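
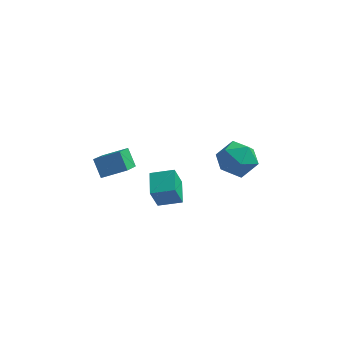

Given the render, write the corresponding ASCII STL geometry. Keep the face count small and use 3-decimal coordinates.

solid 
facet normal -0.953 -0.163 -0.254
outer loop
vertex -1.587 -3.909 -3.38
vertex -1.927 -2.574 -2.963
vertex -1.312 -3.419 -4.727
endloop
endfacet
facet normal 0.236 -0.928 -0.289
outer loop
vertex -0.073 -3.206 -4.397
vertex -1.587 -3.909 -3.38
vertex -1.312 -3.419 -4.727
endloop
endfacet
facet normal -0.953 -0.163 -0.254
outer loop
vertex -1.312 -3.419 -4.727
vertex -1.927 -2.574 -2.963
vertex -1.652 -2.083 -4.31
endloop
endfacet
facet normal 0.188 0.336 -0.923
outer loop
vertex -1.652 -2.083 -4.31
vertex -0.073 -3.206 -4.397
vertex -1.312 -3.419 -4.727
endloop
endfacet
facet normal -0.188 -0.336 0.923
outer loop
vertex -1.587 -3.909 -3.38
vertex -0.688 -2.361 -2.633
vertex -1.927 -2.574 -2.963
endloop
endfacet
facet normal 0.236 -0.928 -0.290
outer loop
vertex -0.348 -3.697 -3.05
vertex -1.587 -3.909 -3.38
vertex -0.073 -3.206 -4.397
endloop
endfacet
facet normal -0.188 -0.336 0.923
outer loop
vertex -0.348 -3.697 -3.05
vertex -0.688 -2.361 -2.633
vertex -1.587 -3.909 -3.38
endloop
endfacet
facet normal -0.237 0.927 0.290
outer loop
vertex -1.927 -2.574 -2.963
vertex -0.688 -2.361 -2.633
vertex -1.652 -2.083 -4.31
endloop
endfacet
facet normal 0.188 0.336 -0.923
outer loop
vertex -0.413 -1.871 -3.98
vertex -0.073 -3.206 -4.397
vertex -1.652 -2.083 -4.31
endloop
endfacet
facet normal -0.236 0.928 0.289
outer loop
vertex -1.652 -2.083 -4.31
vertex -0.688 -2.361 -2.633
vertex -0.413 -1.871 -3.98
endloop
endfacet
facet normal 0.953 0.163 0.254
outer loop
vertex -0.413 -1.871 -3.98
vertex -0.348 -3.697 -3.05
vertex -0.073 -3.206 -4.397
endloop
endfacet
facet normal 0.953 0.163 0.254
outer loop
vertex -0.688 -2.361 -2.633
vertex -0.348 -3.697 -3.05
vertex -0.413 -1.871 -3.98
endloop
endfacet
facet normal 0.306 0.833 -0.461
outer loop
vertex 3.014 -1.762 -2.284
vertex 2.085 -1.172 -1.836
vertex 3.107 -1.214 -1.233
endloop
endfacet
facet normal 0.861 0.416 -0.293
outer loop
vertex 3.014 -1.762 -2.284
vertex 3.107 -1.214 -1.233
vertex 3.578 -2.295 -1.384
endloop
endfacet
facet normal 0.764 -0.218 -0.608
outer loop
vertex 3.014 -1.762 -2.284
vertex 3.578 -2.295 -1.384
vertex 2.846 -2.92 -2.08
endloop
endfacet
facet normal 0.149 -0.192 -0.970
outer loop
vertex 3.014 -1.762 -2.284
vertex 2.846 -2.92 -2.08
vertex 1.923 -2.226 -2.359
endloop
endfacet
facet normal -0.134 0.457 -0.879
outer loop
vertex 3.014 -1.762 -2.284
vertex 1.923 -2.226 -2.359
vertex 2.085 -1.172 -1.836
endloop
endfacet
facet normal 0.855 0.315 0.413
outer loop
vertex 3.578 -2.295 -1.384
vertex 3.107 -1.214 -1.233
vertex 2.997 -2.034 -0.381
endloop
endfacet
facet normal -0.042 0.989 0.141
outer loop
vertex 3.107 -1.214 -1.233
vertex 2.085 -1.172 -1.836
vertex 2.074 -1.34 -0.66
endloop
endfacet
facet normal -0.753 0.382 -0.536
outer loop
vertex 2.085 -1.172 -1.836
vertex 1.923 -2.226 -2.359
vertex 1.342 -1.965 -1.356
endloop
endfacet
facet normal -0.297 -0.669 -0.682
outer loop
vertex 1.923 -2.226 -2.359
vertex 2.846 -2.92 -2.08
vertex 1.813 -3.046 -1.507
endloop
endfacet
facet normal 0.697 -0.711 -0.095
outer loop
vertex 2.846 -2.92 -2.08
vertex 3.578 -2.295 -1.384
vertex 2.835 -3.088 -0.904
endloop
endfacet
facet normal -0.149 0.192 0.970
outer loop
vertex 1.906 -2.498 -0.456
vertex 2.997 -2.034 -0.381
vertex 2.074 -1.34 -0.66
endloop
endfacet
facet normal -0.764 0.218 0.608
outer loop
vertex 1.906 -2.498 -0.456
vertex 2.074 -1.34 -0.66
vertex 1.342 -1.965 -1.356
endloop
endfacet
facet normal -0.861 -0.416 0.293
outer loop
vertex 1.906 -2.498 -0.456
vertex 1.342 -1.965 -1.356
vertex 1.813 -3.046 -1.507
endloop
endfacet
facet normal -0.306 -0.833 0.461
outer loop
vertex 1.906 -2.498 -0.456
vertex 1.813 -3.046 -1.507
vertex 2.835 -3.088 -0.904
endloop
endfacet
facet normal 0.134 -0.457 0.879
outer loop
vertex 1.906 -2.498 -0.456
vertex 2.835 -3.088 -0.904
vertex 2.997 -2.034 -0.381
endloop
endfacet
facet normal 0.297 0.669 0.682
outer loop
vertex 2.074 -1.34 -0.66
vertex 2.997 -2.034 -0.381
vertex 3.107 -1.214 -1.233
endloop
endfacet
facet normal -0.697 0.711 0.095
outer loop
vertex 1.342 -1.965 -1.356
vertex 2.074 -1.34 -0.66
vertex 2.085 -1.172 -1.836
endloop
endfacet
facet normal -0.855 -0.315 -0.413
outer loop
vertex 1.813 -3.046 -1.507
vertex 1.342 -1.965 -1.356
vertex 1.923 -2.226 -2.359
endloop
endfacet
facet normal 0.042 -0.989 -0.141
outer loop
vertex 2.835 -3.088 -0.904
vertex 1.813 -3.046 -1.507
vertex 2.846 -2.92 -2.08
endloop
endfacet
facet normal 0.753 -0.382 0.536
outer loop
vertex 2.997 -2.034 -0.381
vertex 2.835 -3.088 -0.904
vertex 3.578 -2.295 -1.384
endloop
endfacet
facet normal -0.456 0.487 0.745
outer loop
vertex -3.564 -2.261 -1.826
vertex -3.602 -0.431 -3.047
vertex -4.845 -2.644 -2.36
endloop
endfacet
facet normal 0.017 -0.832 0.555
outer loop
vertex -4.298 -3.229 -3.253
vertex -3.564 -2.261 -1.826
vertex -4.845 -2.644 -2.36
endloop
endfacet
facet normal -0.456 0.487 0.745
outer loop
vertex -4.845 -2.644 -2.36
vertex -3.602 -0.431 -3.047
vertex -4.883 -0.814 -3.581
endloop
endfacet
facet normal -0.890 -0.266 -0.371
outer loop
vertex -4.883 -0.814 -3.581
vertex -4.298 -3.229 -3.253
vertex -4.845 -2.644 -2.36
endloop
endfacet
facet normal 0.890 0.266 0.371
outer loop
vertex -3.564 -2.261 -1.826
vertex -3.055 -1.016 -3.94
vertex -3.602 -0.431 -3.047
endloop
endfacet
facet normal 0.017 -0.832 0.555
outer loop
vertex -3.017 -2.846 -2.719
vertex -3.564 -2.261 -1.826
vertex -4.298 -3.229 -3.253
endloop
endfacet
facet normal 0.890 0.266 0.371
outer loop
vertex -3.017 -2.846 -2.719
vertex -3.055 -1.016 -3.94
vertex -3.564 -2.261 -1.826
endloop
endfacet
facet normal -0.017 0.832 -0.555
outer loop
vertex -3.602 -0.431 -3.047
vertex -3.055 -1.016 -3.94
vertex -4.883 -0.814 -3.581
endloop
endfacet
facet normal -0.890 -0.266 -0.371
outer loop
vertex -4.336 -1.399 -4.474
vertex -4.298 -3.229 -3.253
vertex -4.883 -0.814 -3.581
endloop
endfacet
facet normal -0.017 0.832 -0.555
outer loop
vertex -4.883 -0.814 -3.581
vertex -3.055 -1.016 -3.94
vertex -4.336 -1.399 -4.474
endloop
endfacet
facet normal 0.456 -0.487 -0.745
outer loop
vertex -4.336 -1.399 -4.474
vertex -3.017 -2.846 -2.719
vertex -4.298 -3.229 -3.253
endloop
endfacet
facet normal 0.456 -0.487 -0.745
outer loop
vertex -3.055 -1.016 -3.94
vertex -3.017 -2.846 -2.719
vertex -4.336 -1.399 -4.474
endloop
endfacet

endsolid


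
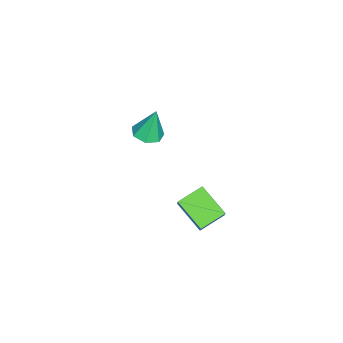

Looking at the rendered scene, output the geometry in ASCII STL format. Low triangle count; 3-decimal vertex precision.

solid 
facet normal 0.092 -0.229 -0.969
outer loop
vertex -2.015 -3.43 -4.073
vertex -2.838 -3.593 -4.113
vertex -2.442 -2.865 -4.247
endloop
endfacet
facet normal 0.705 0.632 0.322
outer loop
vertex -2.015 -3.43 -4.073
vertex -2.442 -2.865 -4.247
vertex -3.002 -3.187 -2.387
endloop
endfacet
facet normal 0.091 -0.228 -0.969
outer loop
vertex -2.442 -2.865 -4.247
vertex -2.838 -3.593 -4.113
vertex -3.167 -2.848 -4.319
endloop
endfacet
facet normal 0.006 0.985 0.172
outer loop
vertex -2.442 -2.865 -4.247
vertex -3.167 -2.848 -4.319
vertex -3.002 -3.187 -2.387
endloop
endfacet
facet normal 0.091 -0.228 -0.969
outer loop
vertex -3.167 -2.848 -4.319
vertex -2.838 -3.593 -4.113
vertex -3.645 -3.393 -4.236
endloop
endfacet
facet normal -0.726 0.664 0.179
outer loop
vertex -3.167 -2.848 -4.319
vertex -3.645 -3.393 -4.236
vertex -3.002 -3.187 -2.387
endloop
endfacet
facet normal 0.091 -0.228 -0.969
outer loop
vertex -3.645 -3.393 -4.236
vertex -2.838 -3.593 -4.113
vertex -3.515 -4.088 -4.06
endloop
endfacet
facet normal -0.938 -0.090 0.336
outer loop
vertex -3.645 -3.393 -4.236
vertex -3.515 -4.088 -4.06
vertex -3.002 -3.187 -2.387
endloop
endfacet
facet normal 0.091 -0.228 -0.969
outer loop
vertex -3.515 -4.088 -4.06
vertex -2.838 -3.593 -4.113
vertex -2.876 -4.411 -3.924
endloop
endfacet
facet normal -0.470 -0.709 0.526
outer loop
vertex -3.515 -4.088 -4.06
vertex -2.876 -4.411 -3.924
vertex -3.002 -3.187 -2.387
endloop
endfacet
facet normal 0.091 -0.228 -0.969
outer loop
vertex -2.876 -4.411 -3.924
vertex -2.838 -3.593 -4.113
vertex -2.208 -4.118 -3.93
endloop
endfacet
facet normal 0.324 -0.727 0.605
outer loop
vertex -2.876 -4.411 -3.924
vertex -2.208 -4.118 -3.93
vertex -3.002 -3.187 -2.387
endloop
endfacet
facet normal 0.092 -0.227 -0.969
outer loop
vertex -2.208 -4.118 -3.93
vertex -2.838 -3.593 -4.113
vertex -2.015 -3.43 -4.073
endloop
endfacet
facet normal 0.847 -0.131 0.515
outer loop
vertex -2.208 -4.118 -3.93
vertex -2.015 -3.43 -4.073
vertex -3.002 -3.187 -2.387
endloop
endfacet
facet normal -0.719 0.616 0.322
outer loop
vertex 1.974 0.668 -2.318
vertex 2.49 0.866 -1.545
vertex 2.739 2.005 -3.17
endloop
endfacet
facet normal -0.543 -0.207 -0.813
outer loop
vertex 3.73 1.154 -3.615
vertex 1.974 0.668 -2.318
vertex 2.739 2.005 -3.17
endloop
endfacet
facet normal -0.719 0.616 0.322
outer loop
vertex 2.739 2.005 -3.17
vertex 2.49 0.866 -1.545
vertex 3.254 2.202 -2.397
endloop
endfacet
facet normal 0.435 0.760 -0.483
outer loop
vertex 3.254 2.202 -2.397
vertex 3.73 1.154 -3.615
vertex 2.739 2.005 -3.17
endloop
endfacet
facet normal -0.434 -0.759 0.484
outer loop
vertex 1.974 0.668 -2.318
vertex 3.481 0.015 -1.99
vertex 2.49 0.866 -1.545
endloop
endfacet
facet normal -0.543 -0.208 -0.813
outer loop
vertex 2.966 -0.182 -2.763
vertex 1.974 0.668 -2.318
vertex 3.73 1.154 -3.615
endloop
endfacet
facet normal -0.435 -0.760 0.483
outer loop
vertex 2.966 -0.182 -2.763
vertex 3.481 0.015 -1.99
vertex 1.974 0.668 -2.318
endloop
endfacet
facet normal 0.544 0.208 0.813
outer loop
vertex 2.49 0.866 -1.545
vertex 3.481 0.015 -1.99
vertex 3.254 2.202 -2.397
endloop
endfacet
facet normal 0.434 0.760 -0.484
outer loop
vertex 4.246 1.352 -2.842
vertex 3.73 1.154 -3.615
vertex 3.254 2.202 -2.397
endloop
endfacet
facet normal 0.543 0.208 0.814
outer loop
vertex 3.254 2.202 -2.397
vertex 3.481 0.015 -1.99
vertex 4.246 1.352 -2.842
endloop
endfacet
facet normal 0.719 -0.616 -0.322
outer loop
vertex 4.246 1.352 -2.842
vertex 2.966 -0.182 -2.763
vertex 3.73 1.154 -3.615
endloop
endfacet
facet normal 0.719 -0.616 -0.322
outer loop
vertex 3.481 0.015 -1.99
vertex 2.966 -0.182 -2.763
vertex 4.246 1.352 -2.842
endloop
endfacet

endsolid


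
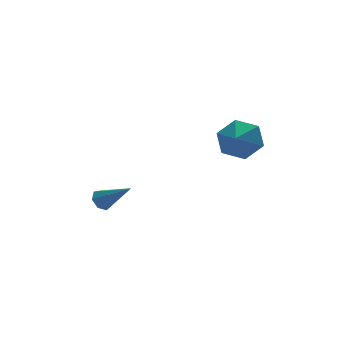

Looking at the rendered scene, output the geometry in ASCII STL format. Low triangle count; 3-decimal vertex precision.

solid 
facet normal -0.442 0.647 -0.621
outer loop
vertex -2.776 -1.772 -4.223
vertex -3.248 -2.05 -4.177
vertex -3.066 -1.632 -3.871
endloop
endfacet
facet normal 0.755 0.502 0.423
outer loop
vertex -2.776 -1.772 -4.223
vertex -3.066 -1.632 -3.871
vertex -2.472 -3.19 -3.083
endloop
endfacet
facet normal -0.441 0.647 -0.622
outer loop
vertex -3.066 -1.632 -3.871
vertex -3.248 -2.05 -4.177
vertex -3.493 -1.806 -3.749
endloop
endfacet
facet normal 0.061 0.469 0.881
outer loop
vertex -3.066 -1.632 -3.871
vertex -3.493 -1.806 -3.749
vertex -2.472 -3.19 -3.083
endloop
endfacet
facet normal -0.442 0.647 -0.622
outer loop
vertex -3.493 -1.806 -3.749
vertex -3.248 -2.05 -4.177
vertex -3.736 -2.165 -3.95
endloop
endfacet
facet normal -0.592 -0.050 0.804
outer loop
vertex -3.493 -1.806 -3.749
vertex -3.736 -2.165 -3.95
vertex -2.472 -3.19 -3.083
endloop
endfacet
facet normal -0.442 0.647 -0.622
outer loop
vertex -3.736 -2.165 -3.95
vertex -3.248 -2.05 -4.177
vertex -3.611 -2.437 -4.322
endloop
endfacet
facet normal -0.707 -0.663 0.247
outer loop
vertex -3.736 -2.165 -3.95
vertex -3.611 -2.437 -4.322
vertex -2.472 -3.19 -3.083
endloop
endfacet
facet normal -0.442 0.647 -0.622
outer loop
vertex -3.611 -2.437 -4.322
vertex -3.248 -2.05 -4.177
vertex -3.213 -2.418 -4.585
endloop
endfacet
facet normal -0.200 -0.908 -0.368
outer loop
vertex -3.611 -2.437 -4.322
vertex -3.213 -2.418 -4.585
vertex -2.472 -3.19 -3.083
endloop
endfacet
facet normal -0.440 0.648 -0.622
outer loop
vertex -3.213 -2.418 -4.585
vertex -3.248 -2.05 -4.177
vertex -2.841 -2.122 -4.54
endloop
endfacet
facet normal 0.549 -0.602 -0.580
outer loop
vertex -3.213 -2.418 -4.585
vertex -2.841 -2.122 -4.54
vertex -2.472 -3.19 -3.083
endloop
endfacet
facet normal -0.441 0.646 -0.623
outer loop
vertex -2.841 -2.122 -4.54
vertex -3.248 -2.05 -4.177
vertex -2.776 -1.772 -4.223
endloop
endfacet
facet normal 0.973 0.026 -0.228
outer loop
vertex -2.841 -2.122 -4.54
vertex -2.776 -1.772 -4.223
vertex -2.472 -3.19 -3.083
endloop
endfacet
facet normal 0.563 0.647 -0.514
outer loop
vertex 2.997 -4.227 -1.427
vertex 2.302 -3.487 -1.257
vertex 3.074 -3.63 -0.592
endloop
endfacet
facet normal 0.239 -0.800 0.550
outer loop
vertex 2.997 -4.227 -1.427
vertex 3.074 -3.63 -0.592
vertex 1.738 -4.133 -0.743
endloop
endfacet
facet normal 0.563 0.647 -0.514
outer loop
vertex 3.074 -3.63 -0.592
vertex 2.302 -3.487 -1.257
vertex 2.379 -2.89 -0.422
endloop
endfacet
facet normal -0.019 -0.241 0.970
outer loop
vertex 3.074 -3.63 -0.592
vertex 2.379 -2.89 -0.422
vertex 1.738 -4.133 -0.743
endloop
endfacet
facet normal 0.563 0.647 -0.514
outer loop
vertex 2.379 -2.89 -0.422
vertex 2.302 -3.487 -1.257
vertex 1.606 -2.746 -1.087
endloop
endfacet
facet normal -0.633 0.129 0.763
outer loop
vertex 2.379 -2.89 -0.422
vertex 1.606 -2.746 -1.087
vertex 1.738 -4.133 -0.743
endloop
endfacet
facet normal 0.563 0.647 -0.514
outer loop
vertex 1.606 -2.746 -1.087
vertex 2.302 -3.487 -1.257
vertex 1.529 -3.343 -1.923
endloop
endfacet
facet normal -0.989 -0.061 0.134
outer loop
vertex 1.606 -2.746 -1.087
vertex 1.529 -3.343 -1.923
vertex 1.738 -4.133 -0.743
endloop
endfacet
facet normal 0.564 0.647 -0.514
outer loop
vertex 1.529 -3.343 -1.923
vertex 2.302 -3.487 -1.257
vertex 2.224 -4.084 -2.093
endloop
endfacet
facet normal -0.731 -0.620 -0.286
outer loop
vertex 1.529 -3.343 -1.923
vertex 2.224 -4.084 -2.093
vertex 1.738 -4.133 -0.743
endloop
endfacet
facet normal 0.563 0.647 -0.514
outer loop
vertex 2.224 -4.084 -2.093
vertex 2.302 -3.487 -1.257
vertex 2.997 -4.227 -1.427
endloop
endfacet
facet normal -0.116 -0.990 -0.078
outer loop
vertex 2.224 -4.084 -2.093
vertex 2.997 -4.227 -1.427
vertex 1.738 -4.133 -0.743
endloop
endfacet

endsolid


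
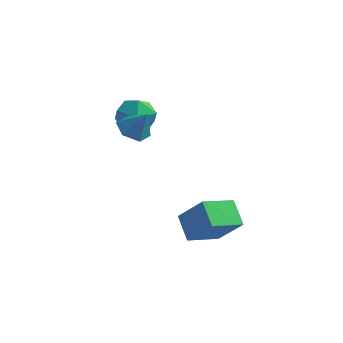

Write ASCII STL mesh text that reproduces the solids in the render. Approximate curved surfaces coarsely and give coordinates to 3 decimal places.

solid 
facet normal -0.535 0.009 -0.845
outer loop
vertex -1.127 -1.602 1.704
vertex -1.732 -1.044 2.093
vertex -1.018 -0.7 1.645
endloop
endfacet
facet normal 0.991 -0.123 -0.045
outer loop
vertex -1.127 -1.602 1.704
vertex -1.018 -0.7 1.645
vertex -0.988 -1.056 3.267
endloop
endfacet
facet normal -0.534 0.008 -0.845
outer loop
vertex -1.018 -0.7 1.645
vertex -1.732 -1.044 2.093
vertex -1.623 -0.142 2.033
endloop
endfacet
facet normal 0.718 0.683 0.137
outer loop
vertex -1.018 -0.7 1.645
vertex -1.623 -0.142 2.033
vertex -0.988 -1.056 3.267
endloop
endfacet
facet normal -0.535 0.008 -0.845
outer loop
vertex -1.623 -0.142 2.033
vertex -1.732 -1.044 2.093
vertex -2.336 -0.486 2.481
endloop
endfacet
facet normal -0.010 0.801 0.599
outer loop
vertex -1.623 -0.142 2.033
vertex -2.336 -0.486 2.481
vertex -0.988 -1.056 3.267
endloop
endfacet
facet normal -0.535 0.008 -0.845
outer loop
vertex -2.336 -0.486 2.481
vertex -1.732 -1.044 2.093
vertex -2.445 -1.388 2.541
endloop
endfacet
facet normal -0.464 0.114 0.878
outer loop
vertex -2.336 -0.486 2.481
vertex -2.445 -1.388 2.541
vertex -0.988 -1.056 3.267
endloop
endfacet
facet normal -0.535 0.009 -0.845
outer loop
vertex -2.445 -1.388 2.541
vertex -1.732 -1.044 2.093
vertex -1.84 -1.945 2.152
endloop
endfacet
facet normal -0.189 -0.692 0.697
outer loop
vertex -2.445 -1.388 2.541
vertex -1.84 -1.945 2.152
vertex -0.988 -1.056 3.267
endloop
endfacet
facet normal -0.535 0.009 -0.845
outer loop
vertex -1.84 -1.945 2.152
vertex -1.732 -1.044 2.093
vertex -1.127 -1.602 1.704
endloop
endfacet
facet normal 0.537 -0.810 0.235
outer loop
vertex -1.84 -1.945 2.152
vertex -1.127 -1.602 1.704
vertex -0.988 -1.056 3.267
endloop
endfacet
facet normal -0.658 0.120 -0.744
outer loop
vertex 0.626 -1.234 -3.09
vertex 1.529 0.27 -3.645
vertex 1.489 -2.084 -3.991
endloop
endfacet
facet normal -0.490 -0.818 0.302
outer loop
vertex 2.831 -2.33 -2.475
vertex 0.626 -1.234 -3.09
vertex 1.489 -2.084 -3.991
endloop
endfacet
facet normal -0.659 0.120 -0.743
outer loop
vertex 1.489 -2.084 -3.991
vertex 1.529 0.27 -3.645
vertex 2.391 -0.58 -4.547
endloop
endfacet
facet normal 0.571 -0.563 -0.597
outer loop
vertex 2.391 -0.58 -4.547
vertex 2.831 -2.33 -2.475
vertex 1.489 -2.084 -3.991
endloop
endfacet
facet normal -0.571 0.563 0.597
outer loop
vertex 0.626 -1.234 -3.09
vertex 2.871 0.024 -2.129
vertex 1.529 0.27 -3.645
endloop
endfacet
facet normal -0.491 -0.818 0.302
outer loop
vertex 1.969 -1.48 -1.573
vertex 0.626 -1.234 -3.09
vertex 2.831 -2.33 -2.475
endloop
endfacet
facet normal -0.571 0.563 0.597
outer loop
vertex 1.969 -1.48 -1.573
vertex 2.871 0.024 -2.129
vertex 0.626 -1.234 -3.09
endloop
endfacet
facet normal 0.491 0.818 -0.302
outer loop
vertex 1.529 0.27 -3.645
vertex 2.871 0.024 -2.129
vertex 2.391 -0.58 -4.547
endloop
endfacet
facet normal 0.571 -0.563 -0.597
outer loop
vertex 3.734 -0.826 -3.03
vertex 2.831 -2.33 -2.475
vertex 2.391 -0.58 -4.547
endloop
endfacet
facet normal 0.490 0.818 -0.302
outer loop
vertex 2.391 -0.58 -4.547
vertex 2.871 0.024 -2.129
vertex 3.734 -0.826 -3.03
endloop
endfacet
facet normal 0.658 -0.121 0.743
outer loop
vertex 3.734 -0.826 -3.03
vertex 1.969 -1.48 -1.573
vertex 2.831 -2.33 -2.475
endloop
endfacet
facet normal 0.658 -0.120 0.743
outer loop
vertex 2.871 0.024 -2.129
vertex 1.969 -1.48 -1.573
vertex 3.734 -0.826 -3.03
endloop
endfacet
facet normal -0.403 0.879 0.256
outer loop
vertex -3.33 2.337 0.988
vertex -3.632 1.897 2.026
vertex -2.593 2.412 1.891
endloop
endfacet
facet normal 0.142 0.970 -0.197
outer loop
vertex -3.33 2.337 0.988
vertex -2.593 2.412 1.891
vertex -2.191 2.138 0.83
endloop
endfacet
facet normal -0.004 0.608 -0.794
outer loop
vertex -3.33 2.337 0.988
vertex -2.191 2.138 0.83
vertex -2.98 1.453 0.31
endloop
endfacet
facet normal -0.639 0.292 -0.711
outer loop
vertex -3.33 2.337 0.988
vertex -2.98 1.453 0.31
vertex -3.871 1.305 1.05
endloop
endfacet
facet normal -0.885 0.460 -0.062
outer loop
vertex -3.33 2.337 0.988
vertex -3.871 1.305 1.05
vertex -3.632 1.897 2.026
endloop
endfacet
facet normal 0.725 0.682 0.098
outer loop
vertex -2.191 2.138 0.83
vertex -2.593 2.412 1.891
vertex -1.789 1.575 1.77
endloop
endfacet
facet normal -0.158 0.535 0.830
outer loop
vertex -2.593 2.412 1.891
vertex -3.632 1.897 2.026
vertex -2.68 1.427 2.51
endloop
endfacet
facet normal -0.938 -0.142 0.316
outer loop
vertex -3.632 1.897 2.026
vertex -3.871 1.305 1.05
vertex -3.469 0.742 1.99
endloop
endfacet
facet normal -0.540 -0.413 -0.733
outer loop
vertex -3.871 1.305 1.05
vertex -2.98 1.453 0.31
vertex -3.067 0.468 0.929
endloop
endfacet
facet normal 0.488 0.096 -0.867
outer loop
vertex -2.98 1.453 0.31
vertex -2.191 2.138 0.83
vertex -2.028 0.983 0.794
endloop
endfacet
facet normal 0.639 -0.292 0.711
outer loop
vertex -2.33 0.543 1.832
vertex -1.789 1.575 1.77
vertex -2.68 1.427 2.51
endloop
endfacet
facet normal 0.004 -0.608 0.794
outer loop
vertex -2.33 0.543 1.832
vertex -2.68 1.427 2.51
vertex -3.469 0.742 1.99
endloop
endfacet
facet normal -0.142 -0.970 0.197
outer loop
vertex -2.33 0.543 1.832
vertex -3.469 0.742 1.99
vertex -3.067 0.468 0.929
endloop
endfacet
facet normal 0.403 -0.879 -0.256
outer loop
vertex -2.33 0.543 1.832
vertex -3.067 0.468 0.929
vertex -2.028 0.983 0.794
endloop
endfacet
facet normal 0.885 -0.460 0.062
outer loop
vertex -2.33 0.543 1.832
vertex -2.028 0.983 0.794
vertex -1.789 1.575 1.77
endloop
endfacet
facet normal 0.540 0.413 0.733
outer loop
vertex -2.68 1.427 2.51
vertex -1.789 1.575 1.77
vertex -2.593 2.412 1.891
endloop
endfacet
facet normal -0.488 -0.096 0.867
outer loop
vertex -3.469 0.742 1.99
vertex -2.68 1.427 2.51
vertex -3.632 1.897 2.026
endloop
endfacet
facet normal -0.725 -0.682 -0.098
outer loop
vertex -3.067 0.468 0.929
vertex -3.469 0.742 1.99
vertex -3.871 1.305 1.05
endloop
endfacet
facet normal 0.158 -0.535 -0.830
outer loop
vertex -2.028 0.983 0.794
vertex -3.067 0.468 0.929
vertex -2.98 1.453 0.31
endloop
endfacet
facet normal 0.938 0.142 -0.316
outer loop
vertex -1.789 1.575 1.77
vertex -2.028 0.983 0.794
vertex -2.191 2.138 0.83
endloop
endfacet

endsolid


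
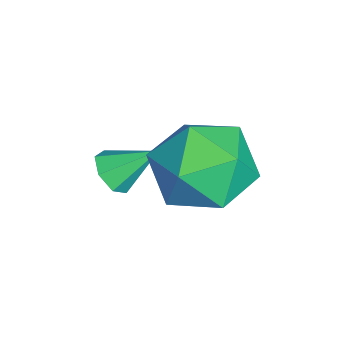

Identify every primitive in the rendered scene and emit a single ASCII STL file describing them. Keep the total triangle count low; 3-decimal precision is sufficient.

solid 
facet normal -0.948 0.291 0.129
outer loop
vertex 1.128 1.324 -2.422
vertex 0.971 0.426 -1.549
vertex 1.37 1.574 -1.209
endloop
endfacet
facet normal -0.537 0.841 -0.066
outer loop
vertex 1.128 1.324 -2.422
vertex 1.37 1.574 -1.209
vertex 2.147 1.999 -2.108
endloop
endfacet
facet normal -0.237 0.680 -0.693
outer loop
vertex 1.128 1.324 -2.422
vertex 2.147 1.999 -2.108
vertex 2.227 1.114 -3.004
endloop
endfacet
facet normal -0.463 0.031 -0.886
outer loop
vertex 1.128 1.324 -2.422
vertex 2.227 1.114 -3.004
vertex 1.5 0.142 -2.658
endloop
endfacet
facet normal -0.902 -0.209 -0.377
outer loop
vertex 1.128 1.324 -2.422
vertex 1.5 0.142 -2.658
vertex 0.971 0.426 -1.549
endloop
endfacet
facet normal -0.015 0.909 0.417
outer loop
vertex 2.147 1.999 -2.108
vertex 1.37 1.574 -1.209
vertex 2.62 1.518 -1.042
endloop
endfacet
facet normal -0.680 0.019 0.733
outer loop
vertex 1.37 1.574 -1.209
vertex 0.971 0.426 -1.549
vertex 1.893 0.546 -0.696
endloop
endfacet
facet normal -0.607 -0.790 -0.087
outer loop
vertex 0.971 0.426 -1.549
vertex 1.5 0.142 -2.658
vertex 1.973 -0.339 -1.592
endloop
endfacet
facet normal 0.104 -0.401 -0.910
outer loop
vertex 1.5 0.142 -2.658
vertex 2.227 1.114 -3.004
vertex 2.75 0.086 -2.491
endloop
endfacet
facet normal 0.470 0.649 -0.599
outer loop
vertex 2.227 1.114 -3.004
vertex 2.147 1.999 -2.108
vertex 3.149 1.234 -2.151
endloop
endfacet
facet normal 0.463 -0.031 0.886
outer loop
vertex 2.992 0.336 -1.278
vertex 2.62 1.518 -1.042
vertex 1.893 0.546 -0.696
endloop
endfacet
facet normal 0.237 -0.680 0.693
outer loop
vertex 2.992 0.336 -1.278
vertex 1.893 0.546 -0.696
vertex 1.973 -0.339 -1.592
endloop
endfacet
facet normal 0.537 -0.841 0.066
outer loop
vertex 2.992 0.336 -1.278
vertex 1.973 -0.339 -1.592
vertex 2.75 0.086 -2.491
endloop
endfacet
facet normal 0.948 -0.291 -0.129
outer loop
vertex 2.992 0.336 -1.278
vertex 2.75 0.086 -2.491
vertex 3.149 1.234 -2.151
endloop
endfacet
facet normal 0.902 0.209 0.377
outer loop
vertex 2.992 0.336 -1.278
vertex 3.149 1.234 -2.151
vertex 2.62 1.518 -1.042
endloop
endfacet
facet normal -0.104 0.401 0.910
outer loop
vertex 1.893 0.546 -0.696
vertex 2.62 1.518 -1.042
vertex 1.37 1.574 -1.209
endloop
endfacet
facet normal -0.470 -0.649 0.599
outer loop
vertex 1.973 -0.339 -1.592
vertex 1.893 0.546 -0.696
vertex 0.971 0.426 -1.549
endloop
endfacet
facet normal 0.015 -0.909 -0.417
outer loop
vertex 2.75 0.086 -2.491
vertex 1.973 -0.339 -1.592
vertex 1.5 0.142 -2.658
endloop
endfacet
facet normal 0.680 -0.019 -0.733
outer loop
vertex 3.149 1.234 -2.151
vertex 2.75 0.086 -2.491
vertex 2.227 1.114 -3.004
endloop
endfacet
facet normal 0.607 0.790 0.087
outer loop
vertex 2.62 1.518 -1.042
vertex 3.149 1.234 -2.151
vertex 2.147 1.999 -2.108
endloop
endfacet
facet normal 0.006 -0.791 -0.612
outer loop
vertex 1.562 -0.785 -3.379
vertex 1.234 -1.094 -2.983
vertex 1.046 -0.746 -3.434
endloop
endfacet
facet normal 0.117 0.872 -0.476
outer loop
vertex 1.562 -0.785 -3.379
vertex 1.046 -0.746 -3.434
vertex 1.226 -0.106 -2.217
endloop
endfacet
facet normal 0.007 -0.790 -0.613
outer loop
vertex 1.046 -0.746 -3.434
vertex 1.234 -1.094 -2.983
vertex 0.671 -0.97 -3.149
endloop
endfacet
facet normal -0.641 0.715 -0.281
outer loop
vertex 1.046 -0.746 -3.434
vertex 0.671 -0.97 -3.149
vertex 1.226 -0.106 -2.217
endloop
endfacet
facet normal 0.006 -0.791 -0.612
outer loop
vertex 0.671 -0.97 -3.149
vertex 1.234 -1.094 -2.983
vertex 0.721 -1.287 -2.739
endloop
endfacet
facet normal -0.916 0.255 0.309
outer loop
vertex 0.671 -0.97 -3.149
vertex 0.721 -1.287 -2.739
vertex 1.226 -0.106 -2.217
endloop
endfacet
facet normal 0.007 -0.791 -0.612
outer loop
vertex 0.721 -1.287 -2.739
vertex 1.234 -1.094 -2.983
vertex 1.157 -1.459 -2.512
endloop
endfacet
facet normal -0.505 -0.159 0.849
outer loop
vertex 0.721 -1.287 -2.739
vertex 1.157 -1.459 -2.512
vertex 1.226 -0.106 -2.217
endloop
endfacet
facet normal 0.006 -0.791 -0.612
outer loop
vertex 1.157 -1.459 -2.512
vertex 1.234 -1.094 -2.983
vertex 1.651 -1.356 -2.64
endloop
endfacet
facet normal 0.287 -0.218 0.933
outer loop
vertex 1.157 -1.459 -2.512
vertex 1.651 -1.356 -2.64
vertex 1.226 -0.106 -2.217
endloop
endfacet
facet normal 0.007 -0.790 -0.613
outer loop
vertex 1.651 -1.356 -2.64
vertex 1.234 -1.094 -2.983
vertex 1.832 -1.056 -3.025
endloop
endfacet
facet normal 0.858 0.123 0.499
outer loop
vertex 1.651 -1.356 -2.64
vertex 1.832 -1.056 -3.025
vertex 1.226 -0.106 -2.217
endloop
endfacet
facet normal 0.007 -0.791 -0.611
outer loop
vertex 1.832 -1.056 -3.025
vertex 1.234 -1.094 -2.983
vertex 1.562 -0.785 -3.379
endloop
endfacet
facet normal 0.782 0.609 -0.130
outer loop
vertex 1.832 -1.056 -3.025
vertex 1.562 -0.785 -3.379
vertex 1.226 -0.106 -2.217
endloop
endfacet

endsolid


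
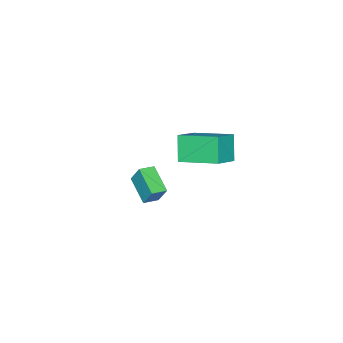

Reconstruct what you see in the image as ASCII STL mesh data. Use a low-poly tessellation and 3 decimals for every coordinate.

solid 
facet normal -0.479 -0.323 0.816
outer loop
vertex 2.212 2.328 3.995
vertex 0.893 2.384 3.242
vertex 2.492 0.295 3.354
endloop
endfacet
facet normal 0.868 -0.037 0.496
outer loop
vertex 3.207 0.776 2.138
vertex 2.212 2.328 3.995
vertex 2.492 0.295 3.354
endloop
endfacet
facet normal -0.480 -0.324 0.815
outer loop
vertex 2.492 0.295 3.354
vertex 0.893 2.384 3.242
vertex 1.173 0.351 2.6
endloop
endfacet
facet normal 0.130 -0.946 -0.298
outer loop
vertex 1.173 0.351 2.6
vertex 3.207 0.776 2.138
vertex 2.492 0.295 3.354
endloop
endfacet
facet normal -0.130 0.946 0.298
outer loop
vertex 2.212 2.328 3.995
vertex 1.608 2.865 2.026
vertex 0.893 2.384 3.242
endloop
endfacet
facet normal 0.868 -0.037 0.496
outer loop
vertex 2.927 2.809 2.78
vertex 2.212 2.328 3.995
vertex 3.207 0.776 2.138
endloop
endfacet
facet normal -0.130 0.946 0.298
outer loop
vertex 2.927 2.809 2.78
vertex 1.608 2.865 2.026
vertex 2.212 2.328 3.995
endloop
endfacet
facet normal -0.868 0.037 -0.496
outer loop
vertex 0.893 2.384 3.242
vertex 1.608 2.865 2.026
vertex 1.173 0.351 2.6
endloop
endfacet
facet normal 0.130 -0.946 -0.298
outer loop
vertex 1.888 0.832 1.385
vertex 3.207 0.776 2.138
vertex 1.173 0.351 2.6
endloop
endfacet
facet normal -0.868 0.037 -0.496
outer loop
vertex 1.173 0.351 2.6
vertex 1.608 2.865 2.026
vertex 1.888 0.832 1.385
endloop
endfacet
facet normal 0.479 0.324 -0.816
outer loop
vertex 1.888 0.832 1.385
vertex 2.927 2.809 2.78
vertex 3.207 0.776 2.138
endloop
endfacet
facet normal 0.480 0.323 -0.816
outer loop
vertex 1.608 2.865 2.026
vertex 2.927 2.809 2.78
vertex 1.888 0.832 1.385
endloop
endfacet
facet normal -0.481 -0.770 0.418
outer loop
vertex 0.798 -3.07 -2.128
vertex 0.036 -2.682 -2.29
vertex 0.746 -3.617 -3.195
endloop
endfacet
facet normal 0.876 -0.446 0.186
outer loop
vertex 1.544 -2.338 -3.89
vertex 0.798 -3.07 -2.128
vertex 0.746 -3.617 -3.195
endloop
endfacet
facet normal -0.481 -0.770 0.418
outer loop
vertex 0.746 -3.617 -3.195
vertex 0.036 -2.682 -2.29
vertex -0.016 -3.229 -3.357
endloop
endfacet
facet normal -0.043 -0.456 -0.889
outer loop
vertex -0.016 -3.229 -3.357
vertex 1.544 -2.338 -3.89
vertex 0.746 -3.617 -3.195
endloop
endfacet
facet normal 0.043 0.456 0.889
outer loop
vertex 0.798 -3.07 -2.128
vertex 0.834 -1.403 -2.985
vertex 0.036 -2.682 -2.29
endloop
endfacet
facet normal 0.876 -0.446 0.186
outer loop
vertex 1.596 -1.791 -2.823
vertex 0.798 -3.07 -2.128
vertex 1.544 -2.338 -3.89
endloop
endfacet
facet normal 0.043 0.456 0.889
outer loop
vertex 1.596 -1.791 -2.823
vertex 0.834 -1.403 -2.985
vertex 0.798 -3.07 -2.128
endloop
endfacet
facet normal -0.876 0.446 -0.186
outer loop
vertex 0.036 -2.682 -2.29
vertex 0.834 -1.403 -2.985
vertex -0.016 -3.229 -3.357
endloop
endfacet
facet normal -0.043 -0.456 -0.889
outer loop
vertex 0.782 -1.95 -4.052
vertex 1.544 -2.338 -3.89
vertex -0.016 -3.229 -3.357
endloop
endfacet
facet normal -0.876 0.446 -0.186
outer loop
vertex -0.016 -3.229 -3.357
vertex 0.834 -1.403 -2.985
vertex 0.782 -1.95 -4.052
endloop
endfacet
facet normal 0.481 0.770 -0.418
outer loop
vertex 0.782 -1.95 -4.052
vertex 1.596 -1.791 -2.823
vertex 1.544 -2.338 -3.89
endloop
endfacet
facet normal 0.481 0.770 -0.418
outer loop
vertex 0.834 -1.403 -2.985
vertex 1.596 -1.791 -2.823
vertex 0.782 -1.95 -4.052
endloop
endfacet

endsolid


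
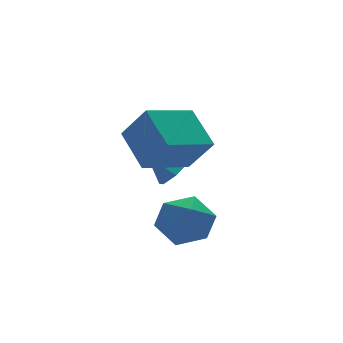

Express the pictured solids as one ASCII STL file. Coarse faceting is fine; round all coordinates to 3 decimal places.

solid 
facet normal -0.960 -0.136 0.246
outer loop
vertex -0.257 0.425 4.107
vertex -0.208 2.001 5.168
vertex -0.736 1.352 2.752
endloop
endfacet
facet normal -0.026 -0.829 -0.558
outer loop
vertex 1.288 1.639 2.232
vertex -0.257 0.425 4.107
vertex -0.736 1.352 2.752
endloop
endfacet
facet normal -0.959 -0.137 0.246
outer loop
vertex -0.736 1.352 2.752
vertex -0.208 2.001 5.168
vertex -0.688 2.928 3.813
endloop
endfacet
facet normal -0.280 0.542 -0.792
outer loop
vertex -0.688 2.928 3.813
vertex 1.288 1.639 2.232
vertex -0.736 1.352 2.752
endloop
endfacet
facet normal 0.280 -0.542 0.792
outer loop
vertex -0.257 0.425 4.107
vertex 1.816 2.288 4.648
vertex -0.208 2.001 5.168
endloop
endfacet
facet normal -0.026 -0.829 -0.558
outer loop
vertex 1.768 0.712 3.587
vertex -0.257 0.425 4.107
vertex 1.288 1.639 2.232
endloop
endfacet
facet normal 0.280 -0.542 0.792
outer loop
vertex 1.768 0.712 3.587
vertex 1.816 2.288 4.648
vertex -0.257 0.425 4.107
endloop
endfacet
facet normal 0.026 0.829 0.558
outer loop
vertex -0.208 2.001 5.168
vertex 1.816 2.288 4.648
vertex -0.688 2.928 3.813
endloop
endfacet
facet normal -0.280 0.542 -0.792
outer loop
vertex 1.337 3.215 3.293
vertex 1.288 1.639 2.232
vertex -0.688 2.928 3.813
endloop
endfacet
facet normal 0.026 0.829 0.558
outer loop
vertex -0.688 2.928 3.813
vertex 1.816 2.288 4.648
vertex 1.337 3.215 3.293
endloop
endfacet
facet normal 0.959 0.136 -0.247
outer loop
vertex 1.337 3.215 3.293
vertex 1.768 0.712 3.587
vertex 1.288 1.639 2.232
endloop
endfacet
facet normal 0.960 0.136 -0.246
outer loop
vertex 1.816 2.288 4.648
vertex 1.768 0.712 3.587
vertex 1.337 3.215 3.293
endloop
endfacet
facet normal -0.221 0.904 -0.367
outer loop
vertex -0.013 0.032 0.028
vertex -1.014 0.023 0.608
vertex -0.062 0.456 1.103
endloop
endfacet
facet normal 0.485 0.821 -0.302
outer loop
vertex -0.013 0.032 0.028
vertex -0.062 0.456 1.103
vertex 0.837 -0.195 0.778
endloop
endfacet
facet normal 0.677 0.254 -0.690
outer loop
vertex -0.013 0.032 0.028
vertex 0.837 -0.195 0.778
vertex 0.442 -1.03 0.083
endloop
endfacet
facet normal 0.090 -0.013 -0.996
outer loop
vertex -0.013 0.032 0.028
vertex 0.442 -1.03 0.083
vertex -0.702 -0.895 -0.022
endloop
endfacet
facet normal -0.465 0.388 -0.796
outer loop
vertex -0.013 0.032 0.028
vertex -0.702 -0.895 -0.022
vertex -1.014 0.023 0.608
endloop
endfacet
facet normal 0.629 0.677 0.383
outer loop
vertex 0.837 -0.195 0.778
vertex -0.062 0.456 1.103
vertex 0.362 -0.345 1.822
endloop
endfacet
facet normal -0.514 0.812 0.278
outer loop
vertex -0.062 0.456 1.103
vertex -1.014 0.023 0.608
vertex -0.782 -0.21 1.717
endloop
endfacet
facet normal -0.909 -0.023 -0.417
outer loop
vertex -1.014 0.023 0.608
vertex -0.702 -0.895 -0.022
vertex -1.177 -1.045 1.022
endloop
endfacet
facet normal -0.011 -0.671 -0.741
outer loop
vertex -0.702 -0.895 -0.022
vertex 0.442 -1.03 0.083
vertex -0.278 -1.696 0.697
endloop
endfacet
facet normal 0.939 -0.239 -0.247
outer loop
vertex 0.442 -1.03 0.083
vertex 0.837 -0.195 0.778
vertex 0.674 -1.263 1.192
endloop
endfacet
facet normal -0.090 0.013 0.996
outer loop
vertex -0.327 -1.272 1.772
vertex 0.362 -0.345 1.822
vertex -0.782 -0.21 1.717
endloop
endfacet
facet normal -0.677 -0.254 0.690
outer loop
vertex -0.327 -1.272 1.772
vertex -0.782 -0.21 1.717
vertex -1.177 -1.045 1.022
endloop
endfacet
facet normal -0.485 -0.821 0.302
outer loop
vertex -0.327 -1.272 1.772
vertex -1.177 -1.045 1.022
vertex -0.278 -1.696 0.697
endloop
endfacet
facet normal 0.221 -0.904 0.367
outer loop
vertex -0.327 -1.272 1.772
vertex -0.278 -1.696 0.697
vertex 0.674 -1.263 1.192
endloop
endfacet
facet normal 0.465 -0.388 0.796
outer loop
vertex -0.327 -1.272 1.772
vertex 0.674 -1.263 1.192
vertex 0.362 -0.345 1.822
endloop
endfacet
facet normal 0.011 0.671 0.741
outer loop
vertex -0.782 -0.21 1.717
vertex 0.362 -0.345 1.822
vertex -0.062 0.456 1.103
endloop
endfacet
facet normal -0.939 0.239 0.247
outer loop
vertex -1.177 -1.045 1.022
vertex -0.782 -0.21 1.717
vertex -1.014 0.023 0.608
endloop
endfacet
facet normal -0.629 -0.677 -0.383
outer loop
vertex -0.278 -1.696 0.697
vertex -1.177 -1.045 1.022
vertex -0.702 -0.895 -0.022
endloop
endfacet
facet normal 0.514 -0.812 -0.278
outer loop
vertex 0.674 -1.263 1.192
vertex -0.278 -1.696 0.697
vertex 0.442 -1.03 0.083
endloop
endfacet
facet normal 0.909 0.023 0.417
outer loop
vertex 0.362 -0.345 1.822
vertex 0.674 -1.263 1.192
vertex 0.837 -0.195 0.778
endloop
endfacet
facet normal 0.545 -0.460 -0.701
outer loop
vertex 2.074 3.254 1.441
vertex 1.698 3.525 0.971
vertex 2.238 3.84 1.184
endloop
endfacet
facet normal 0.510 0.222 0.831
outer loop
vertex 2.074 3.254 1.441
vertex 2.238 3.84 1.184
vertex 1.002 4.115 1.869
endloop
endfacet
facet normal 0.545 -0.461 -0.701
outer loop
vertex 2.238 3.84 1.184
vertex 1.698 3.525 0.971
vertex 1.862 4.11 0.714
endloop
endfacet
facet normal 0.340 0.907 0.249
outer loop
vertex 2.238 3.84 1.184
vertex 1.862 4.11 0.714
vertex 1.002 4.115 1.869
endloop
endfacet
facet normal 0.544 -0.461 -0.701
outer loop
vertex 1.862 4.11 0.714
vertex 1.698 3.525 0.971
vertex 1.322 3.796 0.501
endloop
endfacet
facet normal -0.391 0.872 -0.295
outer loop
vertex 1.862 4.11 0.714
vertex 1.322 3.796 0.501
vertex 1.002 4.115 1.869
endloop
endfacet
facet normal 0.544 -0.462 -0.701
outer loop
vertex 1.322 3.796 0.501
vertex 1.698 3.525 0.971
vertex 1.158 3.211 0.759
endloop
endfacet
facet normal -0.954 0.153 -0.259
outer loop
vertex 1.322 3.796 0.501
vertex 1.158 3.211 0.759
vertex 1.002 4.115 1.869
endloop
endfacet
facet normal 0.544 -0.462 -0.701
outer loop
vertex 1.158 3.211 0.759
vertex 1.698 3.525 0.971
vertex 1.534 2.94 1.229
endloop
endfacet
facet normal -0.784 -0.530 0.322
outer loop
vertex 1.158 3.211 0.759
vertex 1.534 2.94 1.229
vertex 1.002 4.115 1.869
endloop
endfacet
facet normal 0.544 -0.462 -0.701
outer loop
vertex 1.534 2.94 1.229
vertex 1.698 3.525 0.971
vertex 2.074 3.254 1.441
endloop
endfacet
facet normal -0.052 -0.496 0.867
outer loop
vertex 1.534 2.94 1.229
vertex 2.074 3.254 1.441
vertex 1.002 4.115 1.869
endloop
endfacet

endsolid


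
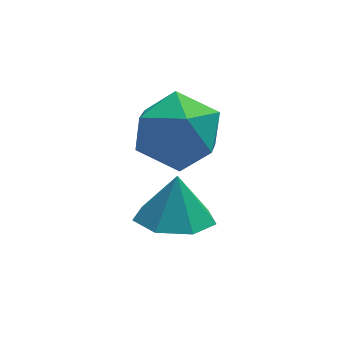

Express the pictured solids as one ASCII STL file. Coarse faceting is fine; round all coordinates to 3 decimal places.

solid 
facet normal -0.271 0.028 0.962
outer loop
vertex 3.849 3.28 0.752
vertex 2.799 2.66 0.474
vertex 3.834 2.029 0.784
endloop
endfacet
facet normal 0.440 0.018 0.898
outer loop
vertex 3.849 3.28 0.752
vertex 3.834 2.029 0.784
vertex 4.815 2.631 0.291
endloop
endfacet
facet normal 0.634 0.583 0.508
outer loop
vertex 3.849 3.28 0.752
vertex 4.815 2.631 0.291
vertex 4.385 3.633 -0.322
endloop
endfacet
facet normal 0.044 0.942 0.332
outer loop
vertex 3.849 3.28 0.752
vertex 4.385 3.633 -0.322
vertex 3.139 3.651 -0.209
endloop
endfacet
facet normal -0.516 0.599 0.612
outer loop
vertex 3.849 3.28 0.752
vertex 3.139 3.651 -0.209
vertex 2.799 2.66 0.474
endloop
endfacet
facet normal 0.621 -0.571 0.537
outer loop
vertex 4.815 2.631 0.291
vertex 3.834 2.029 0.784
vertex 4.361 1.609 -0.271
endloop
endfacet
facet normal -0.530 -0.555 0.641
outer loop
vertex 3.834 2.029 0.784
vertex 2.799 2.66 0.474
vertex 3.115 1.627 -0.158
endloop
endfacet
facet normal -0.926 0.370 0.076
outer loop
vertex 2.799 2.66 0.474
vertex 3.139 3.651 -0.209
vertex 2.685 2.629 -0.771
endloop
endfacet
facet normal -0.021 0.925 -0.379
outer loop
vertex 3.139 3.651 -0.209
vertex 4.385 3.633 -0.322
vertex 3.666 3.231 -1.264
endloop
endfacet
facet normal 0.934 0.343 -0.094
outer loop
vertex 4.385 3.633 -0.322
vertex 4.815 2.631 0.291
vertex 4.701 2.6 -0.954
endloop
endfacet
facet normal -0.044 -0.942 -0.332
outer loop
vertex 3.651 1.98 -1.232
vertex 4.361 1.609 -0.271
vertex 3.115 1.627 -0.158
endloop
endfacet
facet normal -0.634 -0.583 -0.508
outer loop
vertex 3.651 1.98 -1.232
vertex 3.115 1.627 -0.158
vertex 2.685 2.629 -0.771
endloop
endfacet
facet normal -0.440 -0.018 -0.898
outer loop
vertex 3.651 1.98 -1.232
vertex 2.685 2.629 -0.771
vertex 3.666 3.231 -1.264
endloop
endfacet
facet normal 0.271 -0.028 -0.962
outer loop
vertex 3.651 1.98 -1.232
vertex 3.666 3.231 -1.264
vertex 4.701 2.6 -0.954
endloop
endfacet
facet normal 0.516 -0.599 -0.612
outer loop
vertex 3.651 1.98 -1.232
vertex 4.701 2.6 -0.954
vertex 4.361 1.609 -0.271
endloop
endfacet
facet normal 0.021 -0.925 0.379
outer loop
vertex 3.115 1.627 -0.158
vertex 4.361 1.609 -0.271
vertex 3.834 2.029 0.784
endloop
endfacet
facet normal -0.934 -0.343 0.094
outer loop
vertex 2.685 2.629 -0.771
vertex 3.115 1.627 -0.158
vertex 2.799 2.66 0.474
endloop
endfacet
facet normal -0.621 0.571 -0.537
outer loop
vertex 3.666 3.231 -1.264
vertex 2.685 2.629 -0.771
vertex 3.139 3.651 -0.209
endloop
endfacet
facet normal 0.530 0.555 -0.641
outer loop
vertex 4.701 2.6 -0.954
vertex 3.666 3.231 -1.264
vertex 4.385 3.633 -0.322
endloop
endfacet
facet normal 0.926 -0.370 -0.076
outer loop
vertex 4.361 1.609 -0.271
vertex 4.701 2.6 -0.954
vertex 4.815 2.631 0.291
endloop
endfacet
facet normal -0.128 -0.328 -0.936
outer loop
vertex 4.434 1.319 -2.947
vertex 3.481 1.803 -2.986
vertex 4.439 2.195 -3.255
endloop
endfacet
facet normal 0.887 0.149 0.437
outer loop
vertex 4.434 1.319 -2.947
vertex 4.439 2.195 -3.255
vertex 3.659 2.257 -1.694
endloop
endfacet
facet normal -0.129 -0.328 -0.936
outer loop
vertex 4.439 2.195 -3.255
vertex 3.481 1.803 -2.986
vertex 3.723 2.776 -3.36
endloop
endfacet
facet normal 0.585 0.768 0.262
outer loop
vertex 4.439 2.195 -3.255
vertex 3.723 2.776 -3.36
vertex 3.659 2.257 -1.694
endloop
endfacet
facet normal -0.129 -0.328 -0.936
outer loop
vertex 3.723 2.776 -3.36
vertex 3.481 1.803 -2.986
vertex 2.824 2.625 -3.183
endloop
endfacet
facet normal -0.102 0.951 0.292
outer loop
vertex 3.723 2.776 -3.36
vertex 2.824 2.625 -3.183
vertex 3.659 2.257 -1.694
endloop
endfacet
facet normal -0.130 -0.328 -0.936
outer loop
vertex 2.824 2.625 -3.183
vertex 3.481 1.803 -2.986
vertex 2.42 1.855 -2.857
endloop
endfacet
facet normal -0.657 0.559 0.506
outer loop
vertex 2.824 2.625 -3.183
vertex 2.42 1.855 -2.857
vertex 3.659 2.257 -1.694
endloop
endfacet
facet normal -0.130 -0.328 -0.936
outer loop
vertex 2.42 1.855 -2.857
vertex 3.481 1.803 -2.986
vertex 2.815 1.046 -2.628
endloop
endfacet
facet normal -0.660 -0.112 0.742
outer loop
vertex 2.42 1.855 -2.857
vertex 2.815 1.046 -2.628
vertex 3.659 2.257 -1.694
endloop
endfacet
facet normal -0.129 -0.329 -0.936
outer loop
vertex 2.815 1.046 -2.628
vertex 3.481 1.803 -2.986
vertex 3.711 0.808 -2.668
endloop
endfacet
facet normal -0.111 -0.557 0.823
outer loop
vertex 2.815 1.046 -2.628
vertex 3.711 0.808 -2.668
vertex 3.659 2.257 -1.694
endloop
endfacet
facet normal -0.129 -0.329 -0.936
outer loop
vertex 3.711 0.808 -2.668
vertex 3.481 1.803 -2.986
vertex 4.434 1.319 -2.947
endloop
endfacet
facet normal 0.577 -0.441 0.687
outer loop
vertex 3.711 0.808 -2.668
vertex 4.434 1.319 -2.947
vertex 3.659 2.257 -1.694
endloop
endfacet

endsolid


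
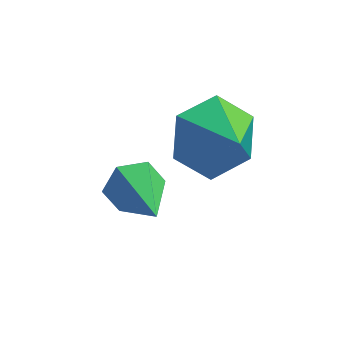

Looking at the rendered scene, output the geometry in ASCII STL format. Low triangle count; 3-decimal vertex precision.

solid 
facet normal -0.497 0.795 -0.347
outer loop
vertex -1.778 -1.741 -2.305
vertex -2.138 -1.72 -1.741
vertex -1.563 -1.379 -1.784
endloop
endfacet
facet normal 0.929 -0.019 -0.370
outer loop
vertex -1.778 -1.741 -2.305
vertex -1.563 -1.379 -1.784
vertex -1.362 -2.96 -1.199
endloop
endfacet
facet normal -0.497 0.795 -0.347
outer loop
vertex -1.563 -1.379 -1.784
vertex -2.138 -1.72 -1.741
vertex -1.923 -1.358 -1.22
endloop
endfacet
facet normal 0.811 0.291 0.507
outer loop
vertex -1.563 -1.379 -1.784
vertex -1.923 -1.358 -1.22
vertex -1.362 -2.96 -1.199
endloop
endfacet
facet normal -0.498 0.795 -0.347
outer loop
vertex -1.923 -1.358 -1.22
vertex -2.138 -1.72 -1.741
vertex -2.498 -1.699 -1.176
endloop
endfacet
facet normal 0.057 0.033 0.998
outer loop
vertex -1.923 -1.358 -1.22
vertex -2.498 -1.699 -1.176
vertex -1.362 -2.96 -1.199
endloop
endfacet
facet normal -0.498 0.795 -0.347
outer loop
vertex -2.498 -1.699 -1.176
vertex -2.138 -1.72 -1.741
vertex -2.713 -2.061 -1.698
endloop
endfacet
facet normal -0.582 -0.536 0.611
outer loop
vertex -2.498 -1.699 -1.176
vertex -2.713 -2.061 -1.698
vertex -1.362 -2.96 -1.199
endloop
endfacet
facet normal -0.497 0.795 -0.347
outer loop
vertex -2.713 -2.061 -1.698
vertex -2.138 -1.72 -1.741
vertex -2.353 -2.082 -2.262
endloop
endfacet
facet normal -0.464 -0.845 -0.265
outer loop
vertex -2.713 -2.061 -1.698
vertex -2.353 -2.082 -2.262
vertex -1.362 -2.96 -1.199
endloop
endfacet
facet normal -0.497 0.795 -0.347
outer loop
vertex -2.353 -2.082 -2.262
vertex -2.138 -1.72 -1.741
vertex -1.778 -1.741 -2.305
endloop
endfacet
facet normal 0.291 -0.586 -0.756
outer loop
vertex -2.353 -2.082 -2.262
vertex -1.778 -1.741 -2.305
vertex -1.362 -2.96 -1.199
endloop
endfacet
facet normal -0.565 0.593 -0.574
outer loop
vertex -0.019 -0.223 -1.857
vertex -0.789 -0.314 -1.194
vertex -0.109 0.438 -1.086
endloop
endfacet
facet normal 0.996 0.033 0.088
outer loop
vertex -0.019 -0.223 -1.857
vertex -0.109 0.438 -1.086
vertex -0.111 -1.026 -0.506
endloop
endfacet
facet normal -0.565 0.593 -0.574
outer loop
vertex -0.109 0.438 -1.086
vertex -0.789 -0.314 -1.194
vertex -0.878 0.347 -0.423
endloop
endfacet
facet normal 0.604 0.293 0.741
outer loop
vertex -0.109 0.438 -1.086
vertex -0.878 0.347 -0.423
vertex -0.111 -1.026 -0.506
endloop
endfacet
facet normal -0.565 0.593 -0.574
outer loop
vertex -0.878 0.347 -0.423
vertex -0.789 -0.314 -1.194
vertex -1.558 -0.405 -0.531
endloop
endfacet
facet normal -0.057 -0.092 0.994
outer loop
vertex -0.878 0.347 -0.423
vertex -1.558 -0.405 -0.531
vertex -0.111 -1.026 -0.506
endloop
endfacet
facet normal -0.565 0.593 -0.574
outer loop
vertex -1.558 -0.405 -0.531
vertex -0.789 -0.314 -1.194
vertex -1.469 -1.066 -1.302
endloop
endfacet
facet normal -0.326 -0.736 0.593
outer loop
vertex -1.558 -0.405 -0.531
vertex -1.469 -1.066 -1.302
vertex -0.111 -1.026 -0.506
endloop
endfacet
facet normal -0.565 0.593 -0.573
outer loop
vertex -1.469 -1.066 -1.302
vertex -0.789 -0.314 -1.194
vertex -0.7 -0.975 -1.966
endloop
endfacet
facet normal 0.065 -0.996 -0.061
outer loop
vertex -1.469 -1.066 -1.302
vertex -0.7 -0.975 -1.966
vertex -0.111 -1.026 -0.506
endloop
endfacet
facet normal -0.564 0.594 -0.574
outer loop
vertex -0.7 -0.975 -1.966
vertex -0.789 -0.314 -1.194
vertex -0.019 -0.223 -1.857
endloop
endfacet
facet normal 0.726 -0.612 -0.314
outer loop
vertex -0.7 -0.975 -1.966
vertex -0.019 -0.223 -1.857
vertex -0.111 -1.026 -0.506
endloop
endfacet

endsolid


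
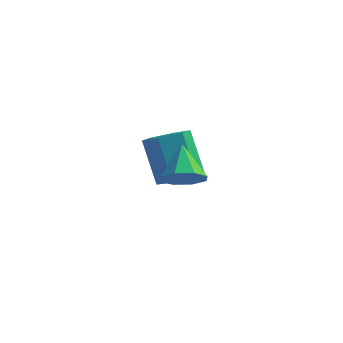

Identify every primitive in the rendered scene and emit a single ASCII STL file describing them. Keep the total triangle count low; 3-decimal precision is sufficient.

solid 
facet normal 0.401 -0.201 -0.894
outer loop
vertex 0.421 1.217 -1.792
vertex -0.252 0.55 -1.944
vertex -0.405 1.458 -2.217
endloop
endfacet
facet normal 0.314 0.947 -0.073
outer loop
vertex 0.421 1.217 -1.792
vertex -0.405 1.458 -2.217
vertex -0.455 1.657 0.156
endloop
endfacet
facet normal 0.313 0.947 -0.073
outer loop
vertex -0.455 1.657 0.156
vertex -0.405 1.458 -2.217
vertex -1.281 1.897 -0.27
endloop
endfacet
facet normal -0.402 0.202 0.893
outer loop
vertex -0.455 1.657 0.156
vertex -1.281 1.897 -0.27
vertex -1.128 0.99 0.004
endloop
endfacet
facet normal 0.401 -0.201 -0.894
outer loop
vertex -0.405 1.458 -2.217
vertex -0.252 0.55 -1.944
vertex -1.079 0.79 -2.369
endloop
endfacet
facet normal -0.589 0.690 -0.421
outer loop
vertex -0.405 1.458 -2.217
vertex -1.079 0.79 -2.369
vertex -1.281 1.897 -0.27
endloop
endfacet
facet normal -0.589 0.690 -0.421
outer loop
vertex -1.281 1.897 -0.27
vertex -1.079 0.79 -2.369
vertex -1.954 1.23 -0.422
endloop
endfacet
facet normal -0.402 0.202 0.893
outer loop
vertex -1.281 1.897 -0.27
vertex -1.954 1.23 -0.422
vertex -1.128 0.99 0.004
endloop
endfacet
facet normal 0.401 -0.201 -0.894
outer loop
vertex -1.079 0.79 -2.369
vertex -0.252 0.55 -1.944
vertex -0.925 -0.117 -2.096
endloop
endfacet
facet normal -0.902 -0.258 -0.347
outer loop
vertex -1.079 0.79 -2.369
vertex -0.925 -0.117 -2.096
vertex -1.954 1.23 -0.422
endloop
endfacet
facet normal -0.902 -0.257 -0.347
outer loop
vertex -1.954 1.23 -0.422
vertex -0.925 -0.117 -2.096
vertex -1.801 0.323 -0.148
endloop
endfacet
facet normal -0.402 0.202 0.893
outer loop
vertex -1.954 1.23 -0.422
vertex -1.801 0.323 -0.148
vertex -1.128 0.99 0.004
endloop
endfacet
facet normal 0.402 -0.202 -0.893
outer loop
vertex -0.925 -0.117 -2.096
vertex -0.252 0.55 -1.944
vertex -0.099 -0.357 -1.67
endloop
endfacet
facet normal -0.313 -0.947 0.073
outer loop
vertex -0.925 -0.117 -2.096
vertex -0.099 -0.357 -1.67
vertex -1.801 0.323 -0.148
endloop
endfacet
facet normal -0.314 -0.947 0.072
outer loop
vertex -1.801 0.323 -0.148
vertex -0.099 -0.357 -1.67
vertex -0.975 0.082 0.277
endloop
endfacet
facet normal -0.401 0.201 0.894
outer loop
vertex -1.801 0.323 -0.148
vertex -0.975 0.082 0.277
vertex -1.128 0.99 0.004
endloop
endfacet
facet normal 0.402 -0.202 -0.893
outer loop
vertex -0.099 -0.357 -1.67
vertex -0.252 0.55 -1.944
vertex 0.574 0.31 -1.518
endloop
endfacet
facet normal 0.589 -0.690 0.421
outer loop
vertex -0.099 -0.357 -1.67
vertex 0.574 0.31 -1.518
vertex -0.975 0.082 0.277
endloop
endfacet
facet normal 0.589 -0.690 0.421
outer loop
vertex -0.975 0.082 0.277
vertex 0.574 0.31 -1.518
vertex -0.301 0.75 0.429
endloop
endfacet
facet normal -0.401 0.201 0.894
outer loop
vertex -0.975 0.082 0.277
vertex -0.301 0.75 0.429
vertex -1.128 0.99 0.004
endloop
endfacet
facet normal 0.402 -0.202 -0.893
outer loop
vertex 0.574 0.31 -1.518
vertex -0.252 0.55 -1.944
vertex 0.421 1.217 -1.792
endloop
endfacet
facet normal 0.902 0.257 0.347
outer loop
vertex 0.574 0.31 -1.518
vertex 0.421 1.217 -1.792
vertex -0.301 0.75 0.429
endloop
endfacet
facet normal 0.902 0.258 0.347
outer loop
vertex -0.301 0.75 0.429
vertex 0.421 1.217 -1.792
vertex -0.455 1.657 0.156
endloop
endfacet
facet normal -0.401 0.201 0.894
outer loop
vertex -0.301 0.75 0.429
vertex -0.455 1.657 0.156
vertex -1.128 0.99 0.004
endloop
endfacet
facet normal 0.366 -0.607 -0.706
outer loop
vertex 2.684 -2.925 0.299
vertex 2.112 -3.56 0.548
vertex 2.093 -2.89 -0.038
endloop
endfacet
facet normal 0.137 0.981 -0.139
outer loop
vertex 2.684 -2.925 0.299
vertex 2.093 -2.89 -0.038
vertex 1.508 -2.56 1.712
endloop
endfacet
facet normal 0.367 -0.606 -0.705
outer loop
vertex 2.093 -2.89 -0.038
vertex 2.112 -3.56 0.548
vertex 1.513 -3.248 -0.032
endloop
endfacet
facet normal -0.500 0.805 -0.319
outer loop
vertex 2.093 -2.89 -0.038
vertex 1.513 -3.248 -0.032
vertex 1.508 -2.56 1.712
endloop
endfacet
facet normal 0.367 -0.607 -0.705
outer loop
vertex 1.513 -3.248 -0.032
vertex 2.112 -3.56 0.548
vertex 1.285 -3.788 0.314
endloop
endfacet
facet normal -0.940 0.316 -0.127
outer loop
vertex 1.513 -3.248 -0.032
vertex 1.285 -3.788 0.314
vertex 1.508 -2.56 1.712
endloop
endfacet
facet normal 0.367 -0.606 -0.706
outer loop
vertex 1.285 -3.788 0.314
vertex 2.112 -3.56 0.548
vertex 1.541 -4.195 0.796
endloop
endfacet
facet normal -0.925 -0.200 0.323
outer loop
vertex 1.285 -3.788 0.314
vertex 1.541 -4.195 0.796
vertex 1.508 -2.56 1.712
endloop
endfacet
facet normal 0.367 -0.606 -0.706
outer loop
vertex 1.541 -4.195 0.796
vertex 2.112 -3.56 0.548
vertex 2.132 -4.23 1.133
endloop
endfacet
facet normal -0.464 -0.440 0.769
outer loop
vertex 1.541 -4.195 0.796
vertex 2.132 -4.23 1.133
vertex 1.508 -2.56 1.712
endloop
endfacet
facet normal 0.367 -0.606 -0.706
outer loop
vertex 2.132 -4.23 1.133
vertex 2.112 -3.56 0.548
vertex 2.711 -3.872 1.127
endloop
endfacet
facet normal 0.173 -0.264 0.949
outer loop
vertex 2.132 -4.23 1.133
vertex 2.711 -3.872 1.127
vertex 1.508 -2.56 1.712
endloop
endfacet
facet normal 0.366 -0.606 -0.706
outer loop
vertex 2.711 -3.872 1.127
vertex 2.112 -3.56 0.548
vertex 2.94 -3.332 0.782
endloop
endfacet
facet normal 0.613 0.224 0.758
outer loop
vertex 2.711 -3.872 1.127
vertex 2.94 -3.332 0.782
vertex 1.508 -2.56 1.712
endloop
endfacet
facet normal 0.366 -0.607 -0.705
outer loop
vertex 2.94 -3.332 0.782
vertex 2.112 -3.56 0.548
vertex 2.684 -2.925 0.299
endloop
endfacet
facet normal 0.598 0.740 0.307
outer loop
vertex 2.94 -3.332 0.782
vertex 2.684 -2.925 0.299
vertex 1.508 -2.56 1.712
endloop
endfacet

endsolid


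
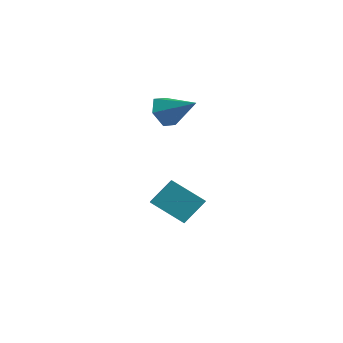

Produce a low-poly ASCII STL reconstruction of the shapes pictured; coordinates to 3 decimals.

solid 
facet normal -0.602 0.675 -0.426
outer loop
vertex -4.424 0.35 -2.404
vertex -4.092 1.275 -1.407
vertex -3.12 0.91 -3.359
endloop
endfacet
facet normal -0.238 -0.661 -0.712
outer loop
vertex -1.868 -0.495 -2.473
vertex -4.424 0.35 -2.404
vertex -3.12 0.91 -3.359
endloop
endfacet
facet normal -0.602 0.675 -0.426
outer loop
vertex -3.12 0.91 -3.359
vertex -4.092 1.275 -1.407
vertex -2.788 1.835 -2.362
endloop
endfacet
facet normal 0.762 0.328 -0.558
outer loop
vertex -2.788 1.835 -2.362
vertex -1.868 -0.495 -2.473
vertex -3.12 0.91 -3.359
endloop
endfacet
facet normal -0.762 -0.328 0.558
outer loop
vertex -4.424 0.35 -2.404
vertex -2.84 -0.13 -0.521
vertex -4.092 1.275 -1.407
endloop
endfacet
facet normal -0.238 -0.661 -0.712
outer loop
vertex -3.172 -1.055 -1.518
vertex -4.424 0.35 -2.404
vertex -1.868 -0.495 -2.473
endloop
endfacet
facet normal -0.762 -0.328 0.558
outer loop
vertex -3.172 -1.055 -1.518
vertex -2.84 -0.13 -0.521
vertex -4.424 0.35 -2.404
endloop
endfacet
facet normal 0.238 0.661 0.712
outer loop
vertex -4.092 1.275 -1.407
vertex -2.84 -0.13 -0.521
vertex -2.788 1.835 -2.362
endloop
endfacet
facet normal 0.762 0.328 -0.558
outer loop
vertex -1.536 0.43 -1.476
vertex -1.868 -0.495 -2.473
vertex -2.788 1.835 -2.362
endloop
endfacet
facet normal 0.238 0.661 0.712
outer loop
vertex -2.788 1.835 -2.362
vertex -2.84 -0.13 -0.521
vertex -1.536 0.43 -1.476
endloop
endfacet
facet normal 0.602 -0.675 0.426
outer loop
vertex -1.536 0.43 -1.476
vertex -3.172 -1.055 -1.518
vertex -1.868 -0.495 -2.473
endloop
endfacet
facet normal 0.602 -0.675 0.426
outer loop
vertex -2.84 -0.13 -0.521
vertex -3.172 -1.055 -1.518
vertex -1.536 0.43 -1.476
endloop
endfacet
facet normal -0.857 -0.197 -0.477
outer loop
vertex -3.847 1.256 1.825
vertex -4.184 0.981 2.544
vertex -4.252 1.791 2.331
endloop
endfacet
facet normal 0.520 0.761 -0.388
outer loop
vertex -3.847 1.256 1.825
vertex -4.252 1.791 2.331
vertex -2.796 1.299 3.316
endloop
endfacet
facet normal -0.856 -0.197 -0.477
outer loop
vertex -4.252 1.791 2.331
vertex -4.184 0.981 2.544
vertex -4.589 1.515 3.05
endloop
endfacet
facet normal 0.055 0.923 0.380
outer loop
vertex -4.252 1.791 2.331
vertex -4.589 1.515 3.05
vertex -2.796 1.299 3.316
endloop
endfacet
facet normal -0.856 -0.197 -0.478
outer loop
vertex -4.589 1.515 3.05
vertex -4.184 0.981 2.544
vertex -4.521 0.705 3.262
endloop
endfacet
facet normal -0.114 0.243 0.963
outer loop
vertex -4.589 1.515 3.05
vertex -4.521 0.705 3.262
vertex -2.796 1.299 3.316
endloop
endfacet
facet normal -0.856 -0.197 -0.478
outer loop
vertex -4.521 0.705 3.262
vertex -4.184 0.981 2.544
vertex -4.116 0.171 2.756
endloop
endfacet
facet normal 0.182 -0.600 0.779
outer loop
vertex -4.521 0.705 3.262
vertex -4.116 0.171 2.756
vertex -2.796 1.299 3.316
endloop
endfacet
facet normal -0.857 -0.197 -0.477
outer loop
vertex -4.116 0.171 2.756
vertex -4.184 0.981 2.544
vertex -3.779 0.446 2.037
endloop
endfacet
facet normal 0.647 -0.763 0.011
outer loop
vertex -4.116 0.171 2.756
vertex -3.779 0.446 2.037
vertex -2.796 1.299 3.316
endloop
endfacet
facet normal -0.857 -0.197 -0.477
outer loop
vertex -3.779 0.446 2.037
vertex -4.184 0.981 2.544
vertex -3.847 1.256 1.825
endloop
endfacet
facet normal 0.816 -0.081 -0.573
outer loop
vertex -3.779 0.446 2.037
vertex -3.847 1.256 1.825
vertex -2.796 1.299 3.316
endloop
endfacet

endsolid


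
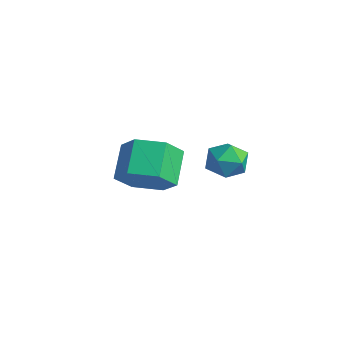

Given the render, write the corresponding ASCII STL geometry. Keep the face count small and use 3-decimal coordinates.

solid 
facet normal -0.094 0.662 0.744
outer loop
vertex 2.398 3.144 4.025
vertex 1.643 2.884 4.161
vertex 2.266 2.539 4.547
endloop
endfacet
facet normal 0.585 0.453 0.673
outer loop
vertex 2.398 3.144 4.025
vertex 2.266 2.539 4.547
vertex 2.889 2.5 4.032
endloop
endfacet
facet normal 0.795 0.606 0.008
outer loop
vertex 2.398 3.144 4.025
vertex 2.889 2.5 4.032
vertex 2.652 2.82 3.328
endloop
endfacet
facet normal 0.246 0.910 -0.333
outer loop
vertex 2.398 3.144 4.025
vertex 2.652 2.82 3.328
vertex 1.882 3.057 3.407
endloop
endfacet
facet normal -0.304 0.945 0.121
outer loop
vertex 2.398 3.144 4.025
vertex 1.882 3.057 3.407
vertex 1.643 2.884 4.161
endloop
endfacet
facet normal 0.607 -0.255 0.753
outer loop
vertex 2.889 2.5 4.032
vertex 2.266 2.539 4.547
vertex 2.438 1.843 4.173
endloop
endfacet
facet normal -0.491 0.083 0.867
outer loop
vertex 2.266 2.539 4.547
vertex 1.643 2.884 4.161
vertex 1.668 2.08 4.252
endloop
endfacet
facet normal -0.830 0.540 -0.139
outer loop
vertex 1.643 2.884 4.161
vertex 1.882 3.057 3.407
vertex 1.431 2.4 3.548
endloop
endfacet
facet normal 0.059 0.484 -0.873
outer loop
vertex 1.882 3.057 3.407
vertex 2.652 2.82 3.328
vertex 2.054 2.361 3.033
endloop
endfacet
facet normal 0.947 -0.007 -0.322
outer loop
vertex 2.652 2.82 3.328
vertex 2.889 2.5 4.032
vertex 2.677 2.016 3.419
endloop
endfacet
facet normal -0.246 -0.910 0.333
outer loop
vertex 1.922 1.756 3.555
vertex 2.438 1.843 4.173
vertex 1.668 2.08 4.252
endloop
endfacet
facet normal -0.795 -0.606 -0.008
outer loop
vertex 1.922 1.756 3.555
vertex 1.668 2.08 4.252
vertex 1.431 2.4 3.548
endloop
endfacet
facet normal -0.585 -0.453 -0.673
outer loop
vertex 1.922 1.756 3.555
vertex 1.431 2.4 3.548
vertex 2.054 2.361 3.033
endloop
endfacet
facet normal 0.094 -0.662 -0.744
outer loop
vertex 1.922 1.756 3.555
vertex 2.054 2.361 3.033
vertex 2.677 2.016 3.419
endloop
endfacet
facet normal 0.304 -0.945 -0.121
outer loop
vertex 1.922 1.756 3.555
vertex 2.677 2.016 3.419
vertex 2.438 1.843 4.173
endloop
endfacet
facet normal -0.059 -0.484 0.873
outer loop
vertex 1.668 2.08 4.252
vertex 2.438 1.843 4.173
vertex 2.266 2.539 4.547
endloop
endfacet
facet normal -0.947 0.007 0.322
outer loop
vertex 1.431 2.4 3.548
vertex 1.668 2.08 4.252
vertex 1.643 2.884 4.161
endloop
endfacet
facet normal -0.607 0.255 -0.753
outer loop
vertex 2.054 2.361 3.033
vertex 1.431 2.4 3.548
vertex 1.882 3.057 3.407
endloop
endfacet
facet normal 0.491 -0.083 -0.867
outer loop
vertex 2.677 2.016 3.419
vertex 2.054 2.361 3.033
vertex 2.652 2.82 3.328
endloop
endfacet
facet normal 0.830 -0.540 0.139
outer loop
vertex 2.438 1.843 4.173
vertex 2.677 2.016 3.419
vertex 2.889 2.5 4.032
endloop
endfacet
facet normal 0.536 -0.578 -0.615
outer loop
vertex -0.266 1.475 2.038
vertex -1.093 1.481 1.312
vertex -0.313 2.255 1.264
endloop
endfacet
facet normal 0.843 0.403 0.355
outer loop
vertex -0.266 1.475 2.038
vertex -0.313 2.255 1.264
vertex -1.08 2.354 2.973
endloop
endfacet
facet normal 0.843 0.403 0.355
outer loop
vertex -1.08 2.354 2.973
vertex -0.313 2.255 1.264
vertex -1.127 3.134 2.199
endloop
endfacet
facet normal -0.536 0.578 0.615
outer loop
vertex -1.08 2.354 2.973
vertex -1.127 3.134 2.199
vertex -1.907 2.359 2.248
endloop
endfacet
facet normal 0.536 -0.578 -0.615
outer loop
vertex -0.313 2.255 1.264
vertex -1.093 1.481 1.312
vertex -1.14 2.261 0.538
endloop
endfacet
facet normal 0.385 0.816 -0.432
outer loop
vertex -0.313 2.255 1.264
vertex -1.14 2.261 0.538
vertex -1.127 3.134 2.199
endloop
endfacet
facet normal 0.384 0.816 -0.432
outer loop
vertex -1.127 3.134 2.199
vertex -1.14 2.261 0.538
vertex -1.954 3.14 1.474
endloop
endfacet
facet normal -0.536 0.578 0.616
outer loop
vertex -1.127 3.134 2.199
vertex -1.954 3.14 1.474
vertex -1.907 2.359 2.248
endloop
endfacet
facet normal 0.536 -0.578 -0.615
outer loop
vertex -1.14 2.261 0.538
vertex -1.093 1.481 1.312
vertex -1.92 1.486 0.587
endloop
endfacet
facet normal -0.459 0.412 -0.787
outer loop
vertex -1.14 2.261 0.538
vertex -1.92 1.486 0.587
vertex -1.954 3.14 1.474
endloop
endfacet
facet normal -0.458 0.413 -0.787
outer loop
vertex -1.954 3.14 1.474
vertex -1.92 1.486 0.587
vertex -2.734 2.365 1.522
endloop
endfacet
facet normal -0.536 0.578 0.615
outer loop
vertex -1.954 3.14 1.474
vertex -2.734 2.365 1.522
vertex -1.907 2.359 2.248
endloop
endfacet
facet normal 0.536 -0.578 -0.615
outer loop
vertex -1.92 1.486 0.587
vertex -1.093 1.481 1.312
vertex -1.873 0.706 1.361
endloop
endfacet
facet normal -0.843 -0.403 -0.355
outer loop
vertex -1.92 1.486 0.587
vertex -1.873 0.706 1.361
vertex -2.734 2.365 1.522
endloop
endfacet
facet normal -0.843 -0.403 -0.355
outer loop
vertex -2.734 2.365 1.522
vertex -1.873 0.706 1.361
vertex -2.687 1.585 2.296
endloop
endfacet
facet normal -0.536 0.578 0.615
outer loop
vertex -2.734 2.365 1.522
vertex -2.687 1.585 2.296
vertex -1.907 2.359 2.248
endloop
endfacet
facet normal 0.536 -0.578 -0.616
outer loop
vertex -1.873 0.706 1.361
vertex -1.093 1.481 1.312
vertex -1.046 0.7 2.086
endloop
endfacet
facet normal -0.385 -0.816 0.432
outer loop
vertex -1.873 0.706 1.361
vertex -1.046 0.7 2.086
vertex -2.687 1.585 2.296
endloop
endfacet
facet normal -0.385 -0.816 0.432
outer loop
vertex -2.687 1.585 2.296
vertex -1.046 0.7 2.086
vertex -1.86 1.579 3.022
endloop
endfacet
facet normal -0.536 0.578 0.615
outer loop
vertex -2.687 1.585 2.296
vertex -1.86 1.579 3.022
vertex -1.907 2.359 2.248
endloop
endfacet
facet normal 0.536 -0.578 -0.615
outer loop
vertex -1.046 0.7 2.086
vertex -1.093 1.481 1.312
vertex -0.266 1.475 2.038
endloop
endfacet
facet normal 0.459 -0.413 0.787
outer loop
vertex -1.046 0.7 2.086
vertex -0.266 1.475 2.038
vertex -1.86 1.579 3.022
endloop
endfacet
facet normal 0.459 -0.412 0.787
outer loop
vertex -1.86 1.579 3.022
vertex -0.266 1.475 2.038
vertex -1.08 2.354 2.973
endloop
endfacet
facet normal -0.536 0.578 0.615
outer loop
vertex -1.86 1.579 3.022
vertex -1.08 2.354 2.973
vertex -1.907 2.359 2.248
endloop
endfacet

endsolid


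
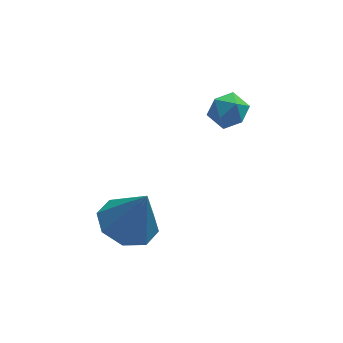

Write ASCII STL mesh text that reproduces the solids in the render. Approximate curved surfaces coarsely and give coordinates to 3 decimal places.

solid 
facet normal 0.001 0.126 0.992
outer loop
vertex 0.084 -0.06 2.52
vertex -0.47 -0.38 2.561
vertex 0.086 -0.697 2.601
endloop
endfacet
facet normal 0.667 0.096 0.739
outer loop
vertex 0.084 -0.06 2.52
vertex 0.086 -0.697 2.601
vertex 0.499 -0.424 2.193
endloop
endfacet
facet normal 0.744 0.617 0.258
outer loop
vertex 0.084 -0.06 2.52
vertex 0.499 -0.424 2.193
vertex 0.198 0.061 1.901
endloop
endfacet
facet normal 0.124 0.969 0.212
outer loop
vertex 0.084 -0.06 2.52
vertex 0.198 0.061 1.901
vertex -0.401 0.088 2.128
endloop
endfacet
facet normal -0.335 0.666 0.666
outer loop
vertex 0.084 -0.06 2.52
vertex -0.401 0.088 2.128
vertex -0.47 -0.38 2.561
endloop
endfacet
facet normal 0.747 -0.529 0.403
outer loop
vertex 0.499 -0.424 2.193
vertex 0.086 -0.697 2.601
vertex 0.201 -0.968 2.032
endloop
endfacet
facet normal -0.332 -0.480 0.812
outer loop
vertex 0.086 -0.697 2.601
vertex -0.47 -0.38 2.561
vertex -0.398 -0.941 2.259
endloop
endfacet
facet normal -0.873 0.394 0.286
outer loop
vertex -0.47 -0.38 2.561
vertex -0.401 0.088 2.128
vertex -0.699 -0.456 1.967
endloop
endfacet
facet normal -0.130 0.885 -0.448
outer loop
vertex -0.401 0.088 2.128
vertex 0.198 0.061 1.901
vertex -0.286 -0.183 1.559
endloop
endfacet
facet normal 0.872 0.314 -0.376
outer loop
vertex 0.198 0.061 1.901
vertex 0.499 -0.424 2.193
vertex 0.27 -0.5 1.599
endloop
endfacet
facet normal -0.124 -0.969 -0.212
outer loop
vertex -0.284 -0.82 1.64
vertex 0.201 -0.968 2.032
vertex -0.398 -0.941 2.259
endloop
endfacet
facet normal -0.744 -0.617 -0.258
outer loop
vertex -0.284 -0.82 1.64
vertex -0.398 -0.941 2.259
vertex -0.699 -0.456 1.967
endloop
endfacet
facet normal -0.667 -0.096 -0.739
outer loop
vertex -0.284 -0.82 1.64
vertex -0.699 -0.456 1.967
vertex -0.286 -0.183 1.559
endloop
endfacet
facet normal -0.001 -0.126 -0.992
outer loop
vertex -0.284 -0.82 1.64
vertex -0.286 -0.183 1.559
vertex 0.27 -0.5 1.599
endloop
endfacet
facet normal 0.335 -0.666 -0.666
outer loop
vertex -0.284 -0.82 1.64
vertex 0.27 -0.5 1.599
vertex 0.201 -0.968 2.032
endloop
endfacet
facet normal 0.130 -0.885 0.448
outer loop
vertex -0.398 -0.941 2.259
vertex 0.201 -0.968 2.032
vertex 0.086 -0.697 2.601
endloop
endfacet
facet normal -0.872 -0.314 0.376
outer loop
vertex -0.699 -0.456 1.967
vertex -0.398 -0.941 2.259
vertex -0.47 -0.38 2.561
endloop
endfacet
facet normal -0.747 0.529 -0.403
outer loop
vertex -0.286 -0.183 1.559
vertex -0.699 -0.456 1.967
vertex -0.401 0.088 2.128
endloop
endfacet
facet normal 0.332 0.480 -0.812
outer loop
vertex 0.27 -0.5 1.599
vertex -0.286 -0.183 1.559
vertex 0.198 0.061 1.901
endloop
endfacet
facet normal 0.873 -0.394 -0.286
outer loop
vertex 0.201 -0.968 2.032
vertex 0.27 -0.5 1.599
vertex 0.499 -0.424 2.193
endloop
endfacet
facet normal -0.331 0.168 -0.928
outer loop
vertex -2.477 -3.003 0.346
vertex -3.2 -3.473 0.519
vertex -2.977 -2.625 0.593
endloop
endfacet
facet normal 0.670 0.634 0.386
outer loop
vertex -2.477 -3.003 0.346
vertex -2.977 -2.625 0.593
vertex -2.7 -3.727 1.921
endloop
endfacet
facet normal -0.331 0.168 -0.929
outer loop
vertex -2.977 -2.625 0.593
vertex -3.2 -3.473 0.519
vertex -3.608 -2.745 0.796
endloop
endfacet
facet normal 0.056 0.774 0.631
outer loop
vertex -2.977 -2.625 0.593
vertex -3.608 -2.745 0.796
vertex -2.7 -3.727 1.921
endloop
endfacet
facet normal -0.331 0.168 -0.929
outer loop
vertex -3.608 -2.745 0.796
vertex -3.2 -3.473 0.519
vertex -4.0 -3.291 0.837
endloop
endfacet
facet normal -0.497 0.414 0.763
outer loop
vertex -3.608 -2.745 0.796
vertex -4.0 -3.291 0.837
vertex -2.7 -3.727 1.921
endloop
endfacet
facet normal -0.331 0.167 -0.929
outer loop
vertex -4.0 -3.291 0.837
vertex -3.2 -3.473 0.519
vertex -3.923 -3.944 0.692
endloop
endfacet
facet normal -0.668 -0.236 0.706
outer loop
vertex -4.0 -3.291 0.837
vertex -3.923 -3.944 0.692
vertex -2.7 -3.727 1.921
endloop
endfacet
facet normal -0.332 0.168 -0.928
outer loop
vertex -3.923 -3.944 0.692
vertex -3.2 -3.473 0.519
vertex -3.423 -4.322 0.445
endloop
endfacet
facet normal -0.356 -0.793 0.494
outer loop
vertex -3.923 -3.944 0.692
vertex -3.423 -4.322 0.445
vertex -2.7 -3.727 1.921
endloop
endfacet
facet normal -0.331 0.168 -0.929
outer loop
vertex -3.423 -4.322 0.445
vertex -3.2 -3.473 0.519
vertex -2.792 -4.202 0.242
endloop
endfacet
facet normal 0.258 -0.933 0.250
outer loop
vertex -3.423 -4.322 0.445
vertex -2.792 -4.202 0.242
vertex -2.7 -3.727 1.921
endloop
endfacet
facet normal -0.331 0.168 -0.929
outer loop
vertex -2.792 -4.202 0.242
vertex -3.2 -3.473 0.519
vertex -2.4 -3.656 0.201
endloop
endfacet
facet normal 0.811 -0.573 0.118
outer loop
vertex -2.792 -4.202 0.242
vertex -2.4 -3.656 0.201
vertex -2.7 -3.727 1.921
endloop
endfacet
facet normal -0.331 0.167 -0.929
outer loop
vertex -2.4 -3.656 0.201
vertex -3.2 -3.473 0.519
vertex -2.477 -3.003 0.346
endloop
endfacet
facet normal 0.982 0.077 0.174
outer loop
vertex -2.4 -3.656 0.201
vertex -2.477 -3.003 0.346
vertex -2.7 -3.727 1.921
endloop
endfacet

endsolid
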